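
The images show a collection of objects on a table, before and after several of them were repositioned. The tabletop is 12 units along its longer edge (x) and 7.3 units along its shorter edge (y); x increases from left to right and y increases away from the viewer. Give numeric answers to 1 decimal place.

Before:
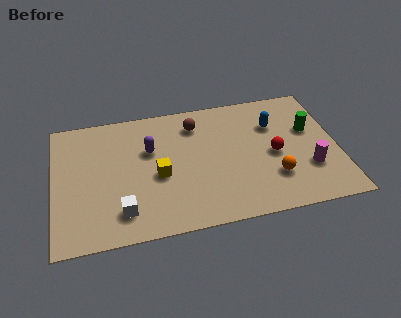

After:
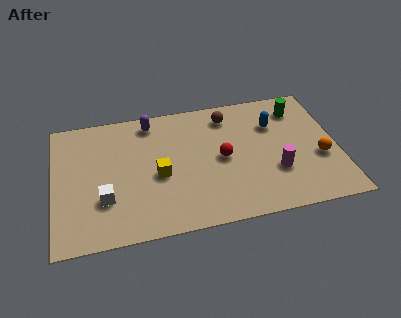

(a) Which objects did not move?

the blue capsule and the yellow cube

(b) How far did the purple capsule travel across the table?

1.6

The purple capsule moved from about (4.1, 4.7) to (4.2, 6.3), a distance of √(0.1² + 1.6²) ≈ 1.6.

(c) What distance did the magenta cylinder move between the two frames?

1.4

The magenta cylinder moved from about (10.7, 2.3) to (9.3, 2.4), a distance of √(1.4² + 0.1²) ≈ 1.4.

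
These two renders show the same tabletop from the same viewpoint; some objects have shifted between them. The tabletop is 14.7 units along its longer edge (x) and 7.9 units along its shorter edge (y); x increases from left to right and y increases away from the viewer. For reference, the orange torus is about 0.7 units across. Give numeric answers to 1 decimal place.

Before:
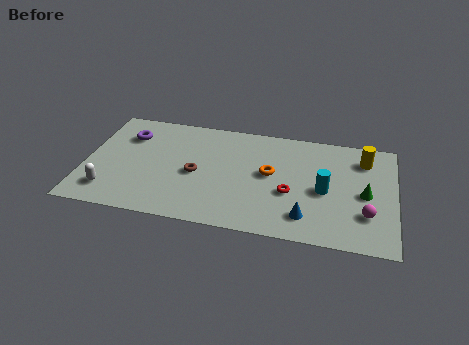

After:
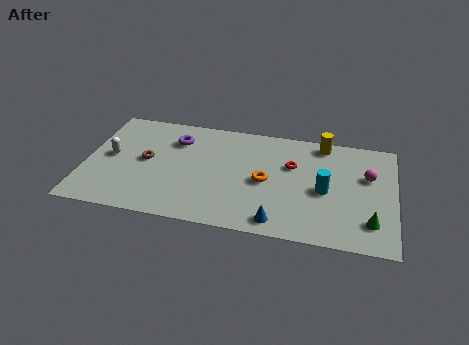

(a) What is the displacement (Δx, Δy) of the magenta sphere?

(0.0, 2.7)

From the two frames, the magenta sphere sits at roughly (13.4, 2.3) before and (13.4, 5.0) after.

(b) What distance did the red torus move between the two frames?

2.0

From (9.8, 3.1) to (9.8, 5.1), the red torus covered √(0.0² + 2.0²) ≈ 2.0 units.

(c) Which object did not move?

the cyan cylinder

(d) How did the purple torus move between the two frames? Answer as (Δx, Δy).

(2.3, 0.1)

The purple torus started near (1.9, 5.8) and ended near (4.2, 5.9).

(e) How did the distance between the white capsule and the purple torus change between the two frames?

-0.7

The distance was about 4.2 in the first image and 3.5 in the second, so they moved 0.7 units closer together.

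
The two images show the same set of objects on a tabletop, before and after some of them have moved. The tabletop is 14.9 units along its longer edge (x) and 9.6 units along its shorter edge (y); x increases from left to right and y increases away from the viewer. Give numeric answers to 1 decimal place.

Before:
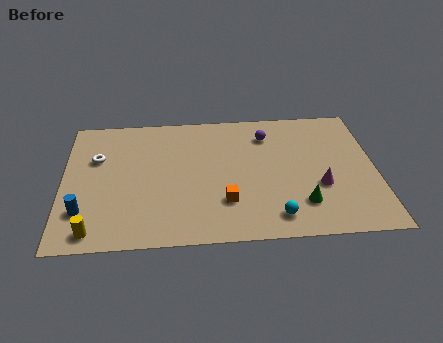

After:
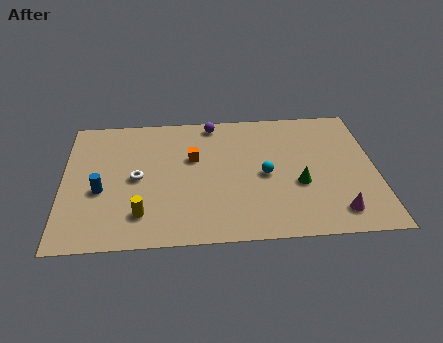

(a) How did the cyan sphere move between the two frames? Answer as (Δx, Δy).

(-0.4, 3.0)

The cyan sphere started near (10.0, 1.5) and ended near (9.6, 4.5).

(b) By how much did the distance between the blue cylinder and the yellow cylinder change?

+1.1

Before: roughly 1.5 units apart; after: 2.6. That's 1.1 units further apart.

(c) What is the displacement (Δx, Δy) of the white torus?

(1.9, -1.6)

From the two frames, the white torus sits at roughly (1.6, 6.3) before and (3.5, 4.7) after.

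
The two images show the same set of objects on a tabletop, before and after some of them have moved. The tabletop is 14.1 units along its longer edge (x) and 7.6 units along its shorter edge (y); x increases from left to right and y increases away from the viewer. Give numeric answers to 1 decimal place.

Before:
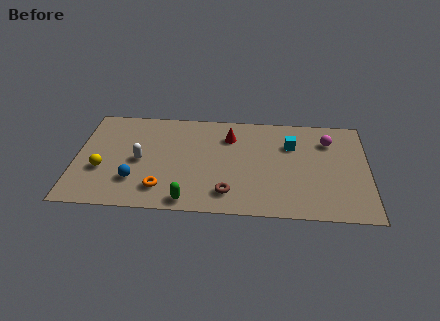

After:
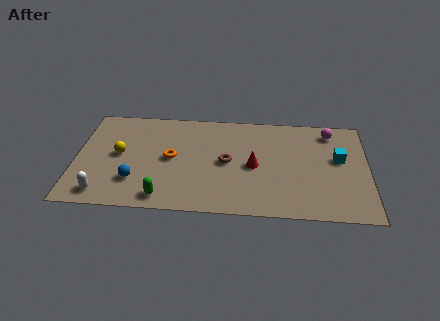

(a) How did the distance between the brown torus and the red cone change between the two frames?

-2.9

They were about 4.2 units apart before and 1.3 after — 2.9 units closer together.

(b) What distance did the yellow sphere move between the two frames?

1.4

The yellow sphere moved from about (1.3, 2.8) to (2.1, 4.0), a distance of √(0.8² + 1.2²) ≈ 1.4.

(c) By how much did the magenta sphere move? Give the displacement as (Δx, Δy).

(0.1, 0.7)

The magenta sphere was at about (12.2, 5.7) and moved to about (12.3, 6.4).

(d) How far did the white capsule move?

3.0

The white capsule moved from about (3.1, 3.6) to (1.4, 1.1), a distance of √(1.7² + 2.5²) ≈ 3.0.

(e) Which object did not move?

the blue sphere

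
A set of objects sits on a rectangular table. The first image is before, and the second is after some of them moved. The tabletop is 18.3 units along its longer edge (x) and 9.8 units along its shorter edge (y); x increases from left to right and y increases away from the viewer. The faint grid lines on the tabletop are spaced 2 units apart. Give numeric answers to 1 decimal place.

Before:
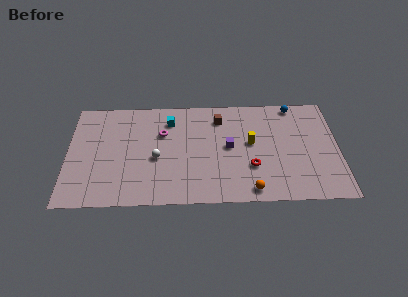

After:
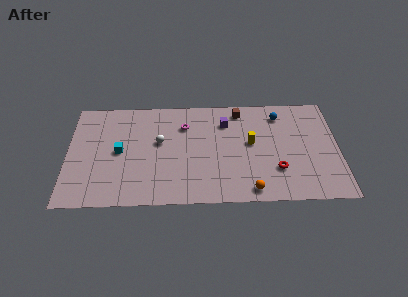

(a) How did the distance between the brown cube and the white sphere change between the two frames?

+0.6

Before: roughly 5.6 units apart; after: 6.2. That's 0.6 units further apart.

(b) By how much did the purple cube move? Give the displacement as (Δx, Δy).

(-0.2, 2.3)

The purple cube was at about (10.9, 5.1) and moved to about (10.7, 7.4).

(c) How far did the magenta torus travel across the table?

1.7

The magenta torus moved from about (6.4, 6.5) to (7.9, 7.2), a distance of √(1.5² + 0.7²) ≈ 1.7.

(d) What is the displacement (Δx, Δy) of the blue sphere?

(-1.0, -0.9)

The blue sphere started near (15.4, 8.9) and ended near (14.4, 8.0).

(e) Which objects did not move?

the orange sphere and the yellow cylinder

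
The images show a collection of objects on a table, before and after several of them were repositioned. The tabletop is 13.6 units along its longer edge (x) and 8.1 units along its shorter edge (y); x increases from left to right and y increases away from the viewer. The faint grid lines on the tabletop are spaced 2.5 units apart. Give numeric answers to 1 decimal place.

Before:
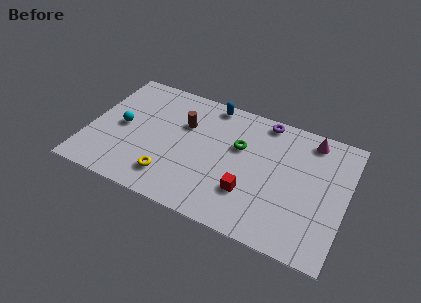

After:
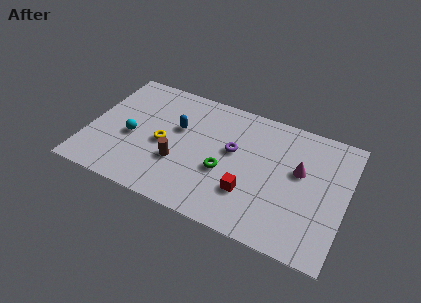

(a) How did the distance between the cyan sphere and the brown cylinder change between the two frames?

-0.8

Before: roughly 3.5 units apart; after: 2.7. That's 0.8 units closer together.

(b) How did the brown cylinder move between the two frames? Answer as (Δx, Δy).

(0.0, -2.6)

The brown cylinder started near (4.9, 5.4) and ended near (4.9, 2.8).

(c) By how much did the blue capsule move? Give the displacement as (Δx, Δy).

(-1.5, -2.3)

From the two frames, the blue capsule sits at roughly (6.1, 7.3) before and (4.6, 5.0) after.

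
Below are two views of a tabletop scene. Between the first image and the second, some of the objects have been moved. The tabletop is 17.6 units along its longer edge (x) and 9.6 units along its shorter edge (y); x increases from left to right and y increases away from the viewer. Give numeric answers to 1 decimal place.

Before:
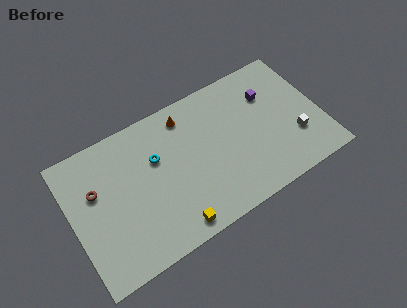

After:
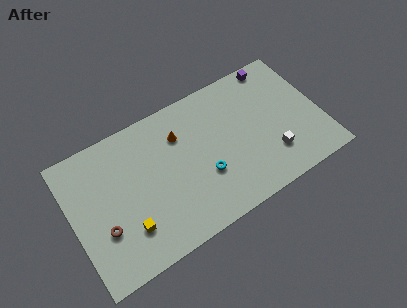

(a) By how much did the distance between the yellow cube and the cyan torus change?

+0.6

They were about 5.1 units apart before and 5.7 after — 0.6 units further apart.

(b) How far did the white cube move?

1.9

The white cube moved from about (15.6, 3.0) to (13.8, 2.5), a distance of √(1.8² + 0.5²) ≈ 1.9.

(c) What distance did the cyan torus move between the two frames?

4.1

From (6.1, 6.2) to (9.1, 3.4), the cyan torus covered √(3.0² + 2.8²) ≈ 4.1 units.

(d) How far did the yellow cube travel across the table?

3.3

The yellow cube moved from about (6.5, 1.1) to (3.5, 2.5), a distance of √(3.0² + 1.4²) ≈ 3.3.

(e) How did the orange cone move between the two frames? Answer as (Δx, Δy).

(-0.6, -1.1)

The orange cone started near (8.5, 8.1) and ended near (7.9, 7.0).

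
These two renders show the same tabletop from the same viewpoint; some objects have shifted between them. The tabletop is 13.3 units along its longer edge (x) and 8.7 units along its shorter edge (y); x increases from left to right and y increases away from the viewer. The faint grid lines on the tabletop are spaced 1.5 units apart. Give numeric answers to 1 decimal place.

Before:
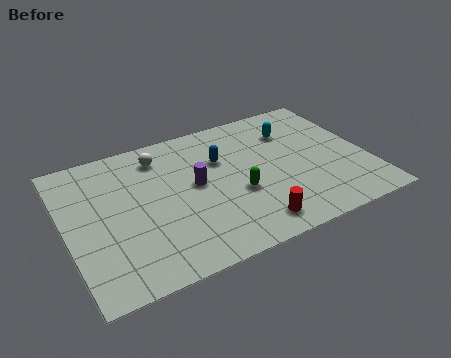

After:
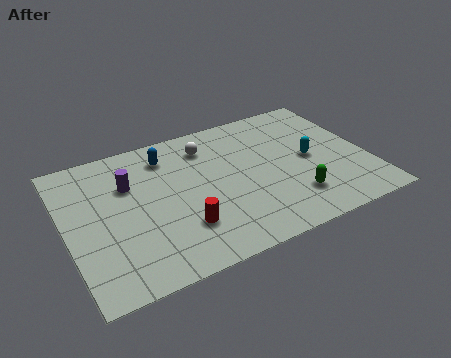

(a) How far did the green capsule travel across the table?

2.6

The green capsule was near (7.4, 3.4) before and (9.7, 2.1) after, so it travelled √(2.3² + 1.3²) ≈ 2.6 units.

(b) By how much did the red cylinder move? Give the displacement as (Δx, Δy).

(-2.9, 1.1)

From the two frames, the red cylinder sits at roughly (7.7, 1.3) before and (4.8, 2.4) after.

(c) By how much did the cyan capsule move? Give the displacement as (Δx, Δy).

(0.5, -2.1)

The cyan capsule started near (10.3, 6.4) and ended near (10.8, 4.3).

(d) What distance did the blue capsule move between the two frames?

2.6

The blue capsule moved from about (7.0, 5.8) to (4.7, 7.0), a distance of √(2.3² + 1.2²) ≈ 2.6.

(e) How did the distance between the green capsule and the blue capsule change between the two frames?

+4.6

Before: roughly 2.4 units apart; after: 7.0. That's 4.6 units further apart.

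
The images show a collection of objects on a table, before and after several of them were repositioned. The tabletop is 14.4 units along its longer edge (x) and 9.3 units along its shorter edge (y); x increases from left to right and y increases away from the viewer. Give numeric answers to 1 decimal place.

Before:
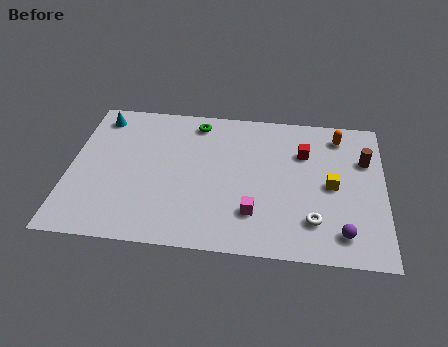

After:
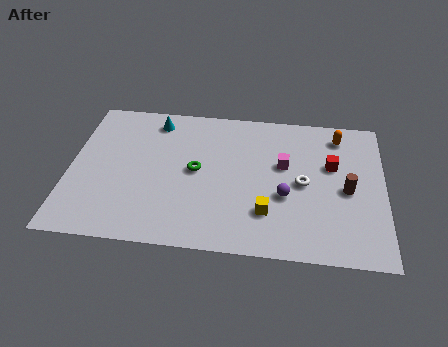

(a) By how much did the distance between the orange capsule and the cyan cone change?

-2.6

Before: roughly 11.1 units apart; after: 8.5. That's 2.6 units closer together.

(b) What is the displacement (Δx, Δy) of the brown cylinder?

(-0.8, -2.0)

The brown cylinder was at about (13.5, 6.3) and moved to about (12.7, 4.3).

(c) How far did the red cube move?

1.5

The red cube moved from about (10.7, 6.5) to (12.0, 5.8), a distance of √(1.3² + 0.7²) ≈ 1.5.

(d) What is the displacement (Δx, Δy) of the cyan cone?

(2.6, 0.0)

The cyan cone was at about (1.2, 7.9) and moved to about (3.8, 7.9).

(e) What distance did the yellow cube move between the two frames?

3.5

The yellow cube moved from about (12.0, 4.5) to (9.1, 2.5), a distance of √(2.9² + 2.0²) ≈ 3.5.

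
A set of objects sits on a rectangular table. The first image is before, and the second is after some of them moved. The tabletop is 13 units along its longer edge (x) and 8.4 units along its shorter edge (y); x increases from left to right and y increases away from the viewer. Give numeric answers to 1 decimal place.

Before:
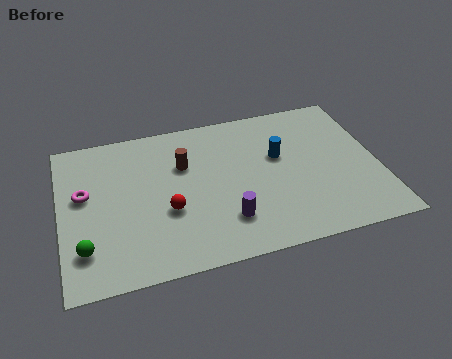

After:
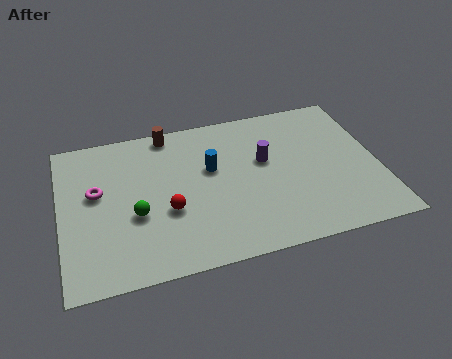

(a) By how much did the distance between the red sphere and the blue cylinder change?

-2.4

Before: roughly 5.1 units apart; after: 2.7. That's 2.4 units closer together.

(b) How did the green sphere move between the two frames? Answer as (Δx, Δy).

(2.1, 1.3)

The green sphere was at about (0.9, 2.0) and moved to about (3.0, 3.3).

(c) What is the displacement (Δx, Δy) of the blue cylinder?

(-2.8, 0.0)

From the two frames, the blue cylinder sits at roughly (9.0, 5.1) before and (6.2, 5.1) after.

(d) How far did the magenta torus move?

0.5

The magenta torus moved from about (1.0, 4.9) to (1.5, 4.9), a distance of √(0.5² + 0.0²) ≈ 0.5.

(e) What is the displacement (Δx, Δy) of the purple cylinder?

(1.8, 2.9)

The purple cylinder started near (6.6, 2.1) and ended near (8.4, 5.0).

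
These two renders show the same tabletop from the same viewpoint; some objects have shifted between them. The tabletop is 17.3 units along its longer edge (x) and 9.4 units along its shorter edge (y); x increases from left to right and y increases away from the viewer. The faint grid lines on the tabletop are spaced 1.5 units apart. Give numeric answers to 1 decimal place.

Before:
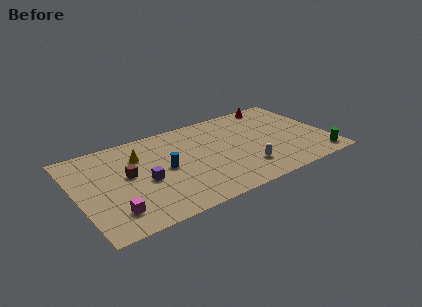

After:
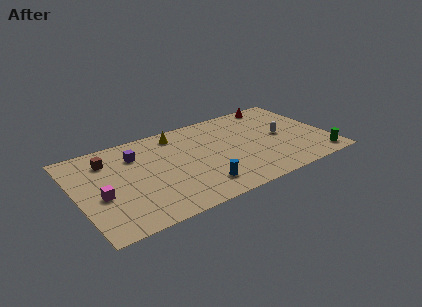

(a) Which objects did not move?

the green cylinder and the red cone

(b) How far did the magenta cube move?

2.0

The magenta cube was near (2.1, 2.0) before and (1.5, 3.9) after, so it travelled √(0.6² + 1.9²) ≈ 2.0 units.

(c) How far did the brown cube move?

2.4

The brown cube moved from about (3.5, 5.2) to (2.4, 7.3), a distance of √(1.1² + 2.1²) ≈ 2.4.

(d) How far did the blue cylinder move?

3.4

The blue cylinder was near (6.0, 4.7) before and (8.0, 1.9) after, so it travelled √(2.0² + 2.8²) ≈ 3.4 units.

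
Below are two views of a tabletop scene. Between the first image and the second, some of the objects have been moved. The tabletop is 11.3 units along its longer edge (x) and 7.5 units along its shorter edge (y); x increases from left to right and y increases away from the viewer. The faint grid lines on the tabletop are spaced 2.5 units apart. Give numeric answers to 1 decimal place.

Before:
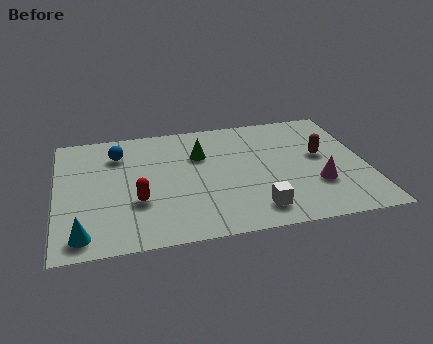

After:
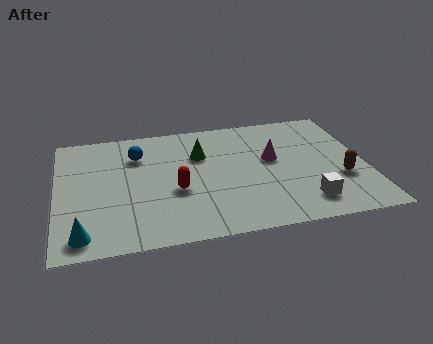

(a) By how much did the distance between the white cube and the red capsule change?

+0.5

The distance was about 4.4 in the first image and 4.9 in the second, so they moved 0.5 units further apart.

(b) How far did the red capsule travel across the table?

1.5

From (2.9, 2.6) to (4.3, 3.0), the red capsule covered √(1.4² + 0.4²) ≈ 1.5 units.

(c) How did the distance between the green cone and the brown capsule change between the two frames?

+1.1

They were about 4.5 units apart before and 5.6 after — 1.1 units further apart.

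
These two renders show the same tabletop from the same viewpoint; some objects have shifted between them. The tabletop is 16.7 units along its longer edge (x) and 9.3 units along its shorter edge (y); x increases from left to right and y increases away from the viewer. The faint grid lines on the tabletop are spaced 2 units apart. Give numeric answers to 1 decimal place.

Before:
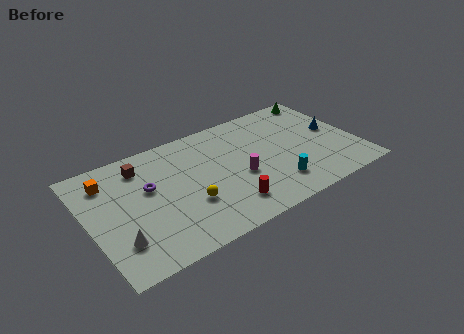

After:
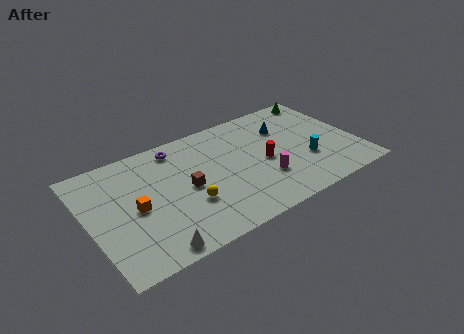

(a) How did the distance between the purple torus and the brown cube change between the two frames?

+1.6

They were about 1.9 units apart before and 3.5 after — 1.6 units further apart.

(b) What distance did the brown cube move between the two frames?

3.8

The brown cube moved from about (3.6, 7.5) to (6.0, 4.5), a distance of √(2.4² + 3.0²) ≈ 3.8.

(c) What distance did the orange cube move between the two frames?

3.2

From (1.5, 7.3) to (2.8, 4.4), the orange cube covered √(1.3² + 2.9²) ≈ 3.2 units.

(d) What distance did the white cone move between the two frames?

2.3

The white cone moved from about (1.5, 2.4) to (3.3, 0.9), a distance of √(1.8² + 1.5²) ≈ 2.3.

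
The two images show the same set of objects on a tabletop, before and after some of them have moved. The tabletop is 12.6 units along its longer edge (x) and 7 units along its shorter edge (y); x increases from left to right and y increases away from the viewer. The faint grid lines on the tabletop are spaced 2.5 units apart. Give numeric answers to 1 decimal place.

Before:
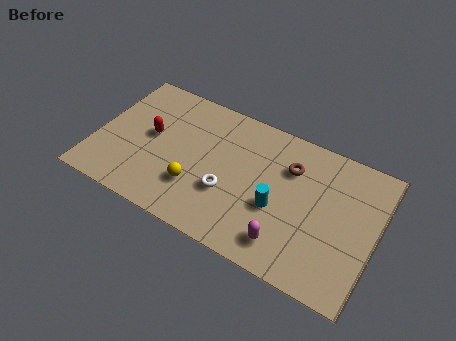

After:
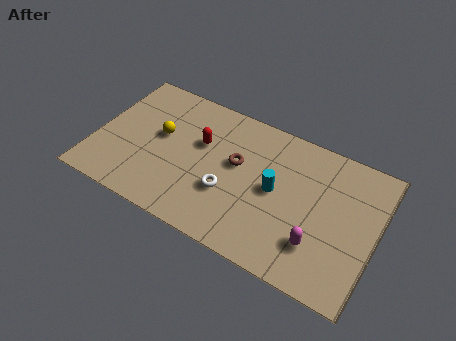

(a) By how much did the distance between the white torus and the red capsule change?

-1.5

Before: roughly 3.9 units apart; after: 2.4. That's 1.5 units closer together.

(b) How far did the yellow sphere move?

2.7

From (4.7, 2.1) to (2.8, 4.0), the yellow sphere covered √(1.9² + 1.9²) ≈ 2.7 units.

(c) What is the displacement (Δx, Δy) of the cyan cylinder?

(-0.2, 0.8)

The cyan cylinder was at about (8.3, 2.8) and moved to about (8.1, 3.6).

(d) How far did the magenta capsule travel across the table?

1.4

The magenta capsule moved from about (8.9, 1.3) to (10.2, 1.9), a distance of √(1.3² + 0.6²) ≈ 1.4.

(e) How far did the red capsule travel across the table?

2.3

The red capsule moved from about (2.4, 3.8) to (4.6, 4.4), a distance of √(2.2² + 0.6²) ≈ 2.3.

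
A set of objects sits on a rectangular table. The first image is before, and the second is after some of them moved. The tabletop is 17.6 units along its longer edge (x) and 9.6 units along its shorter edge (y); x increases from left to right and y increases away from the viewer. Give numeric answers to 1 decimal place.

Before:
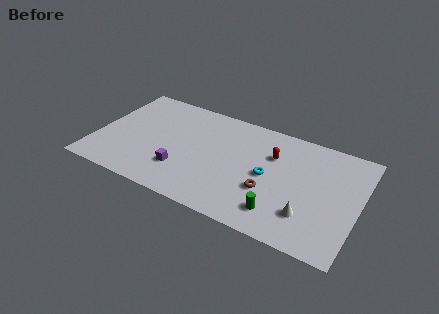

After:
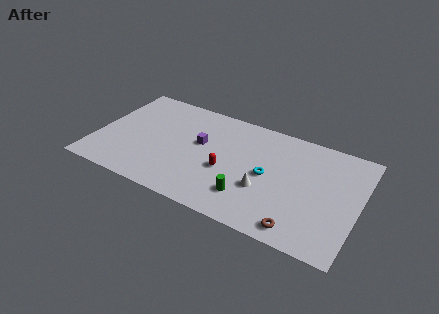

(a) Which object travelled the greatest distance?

the red capsule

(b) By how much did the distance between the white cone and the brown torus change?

+0.6

The distance was about 2.8 in the first image and 3.4 in the second, so they moved 0.6 units further apart.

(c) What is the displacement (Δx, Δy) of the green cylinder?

(-2.1, 0.4)

The green cylinder was at about (12.7, 1.9) and moved to about (10.6, 2.3).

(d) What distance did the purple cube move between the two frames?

3.0

The purple cube was near (6.0, 2.7) before and (6.9, 5.6) after, so it travelled √(0.9² + 2.9²) ≈ 3.0 units.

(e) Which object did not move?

the cyan torus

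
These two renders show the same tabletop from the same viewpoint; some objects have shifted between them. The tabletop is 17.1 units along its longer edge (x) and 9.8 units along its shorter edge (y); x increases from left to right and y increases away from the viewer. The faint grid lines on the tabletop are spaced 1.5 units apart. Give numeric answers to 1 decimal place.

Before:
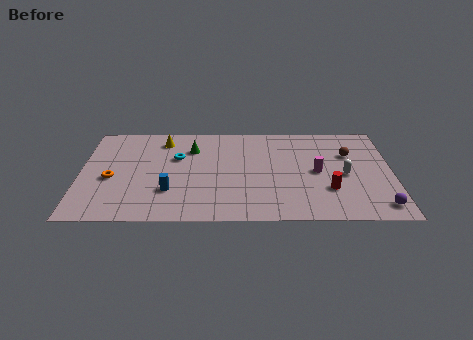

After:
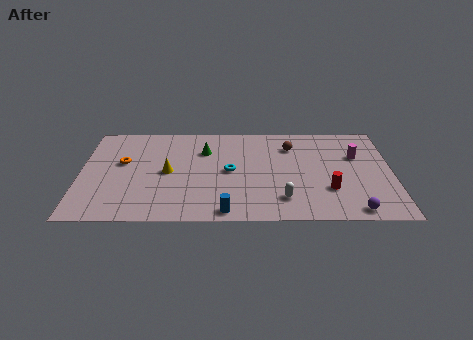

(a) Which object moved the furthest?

the white capsule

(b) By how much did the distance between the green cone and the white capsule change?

-2.3

Before: roughly 8.8 units apart; after: 6.5. That's 2.3 units closer together.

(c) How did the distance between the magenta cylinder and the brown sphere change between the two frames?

+1.2

The distance was about 2.5 in the first image and 3.7 in the second, so they moved 1.2 units further apart.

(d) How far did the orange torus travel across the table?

1.7

The orange torus moved from about (1.7, 4.2) to (2.3, 5.8), a distance of √(0.6² + 1.6²) ≈ 1.7.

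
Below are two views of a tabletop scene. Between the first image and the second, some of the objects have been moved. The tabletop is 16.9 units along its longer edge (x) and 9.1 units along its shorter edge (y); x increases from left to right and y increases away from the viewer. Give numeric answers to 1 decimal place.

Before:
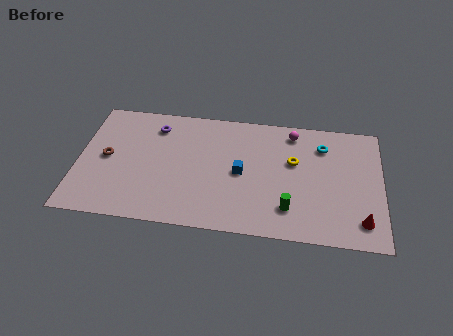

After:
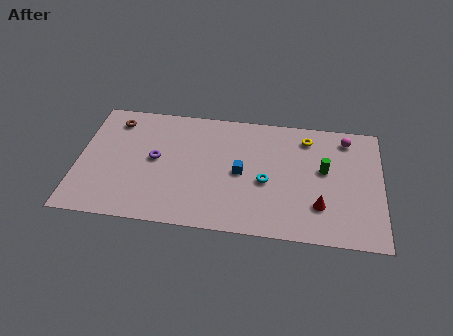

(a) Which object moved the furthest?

the cyan torus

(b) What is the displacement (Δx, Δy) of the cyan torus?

(-3.1, -3.1)

The cyan torus started near (13.6, 7.0) and ended near (10.5, 3.9).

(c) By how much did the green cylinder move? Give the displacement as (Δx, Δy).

(1.9, 3.1)

The green cylinder started near (11.8, 2.1) and ended near (13.7, 5.2).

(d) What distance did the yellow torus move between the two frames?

2.0

From (12.0, 5.6) to (12.7, 7.5), the yellow torus covered √(0.7² + 1.9²) ≈ 2.0 units.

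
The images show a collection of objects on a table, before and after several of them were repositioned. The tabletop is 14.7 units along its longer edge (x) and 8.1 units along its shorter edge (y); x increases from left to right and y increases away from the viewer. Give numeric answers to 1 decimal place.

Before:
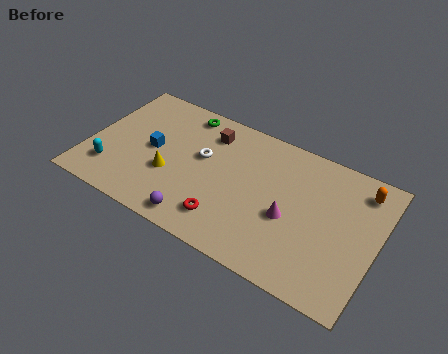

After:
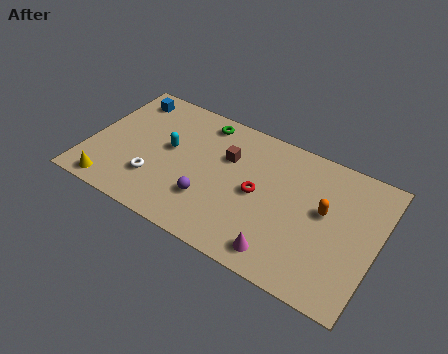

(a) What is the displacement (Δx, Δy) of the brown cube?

(1.1, -1.0)

The brown cube was at about (5.8, 6.4) and moved to about (6.9, 5.4).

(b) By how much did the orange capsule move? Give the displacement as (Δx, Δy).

(-1.6, -2.1)

From the two frames, the orange capsule sits at roughly (13.6, 6.7) before and (12.0, 4.6) after.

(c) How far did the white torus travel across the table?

3.3

The white torus moved from about (5.7, 4.8) to (3.6, 2.3), a distance of √(2.1² + 2.5²) ≈ 3.3.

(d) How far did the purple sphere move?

1.4

From (6.1, 1.0) to (6.4, 2.4), the purple sphere covered √(0.3² + 1.4²) ≈ 1.4 units.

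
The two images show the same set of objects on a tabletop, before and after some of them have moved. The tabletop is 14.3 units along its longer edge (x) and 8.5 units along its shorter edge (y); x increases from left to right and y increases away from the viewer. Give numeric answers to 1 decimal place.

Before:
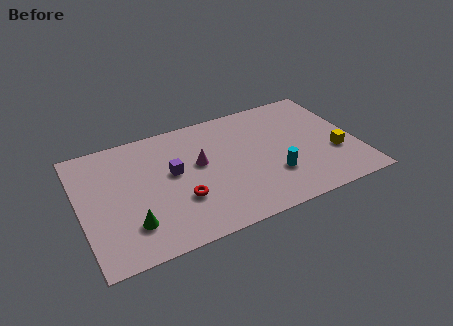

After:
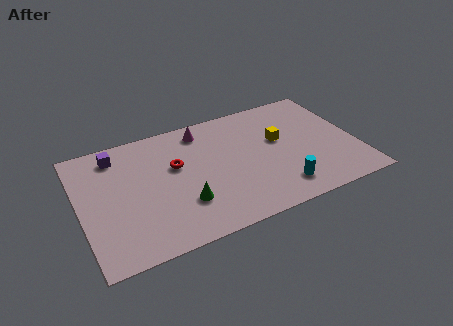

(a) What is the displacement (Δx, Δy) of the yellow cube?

(-2.7, 2.0)

The yellow cube started near (13.1, 3.0) and ended near (10.4, 5.0).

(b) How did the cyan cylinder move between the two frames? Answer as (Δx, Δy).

(0.2, -1.0)

From the two frames, the cyan cylinder sits at roughly (9.8, 2.6) before and (10.0, 1.6) after.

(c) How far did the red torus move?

2.4

The red torus was near (5.0, 2.8) before and (5.0, 5.2) after, so it travelled √(0.0² + 2.4²) ≈ 2.4 units.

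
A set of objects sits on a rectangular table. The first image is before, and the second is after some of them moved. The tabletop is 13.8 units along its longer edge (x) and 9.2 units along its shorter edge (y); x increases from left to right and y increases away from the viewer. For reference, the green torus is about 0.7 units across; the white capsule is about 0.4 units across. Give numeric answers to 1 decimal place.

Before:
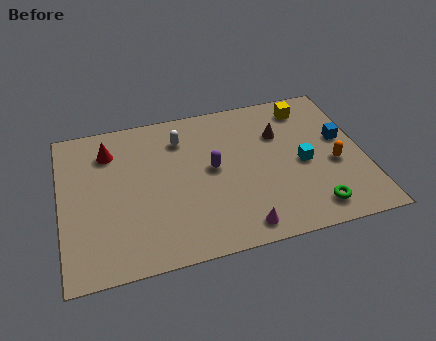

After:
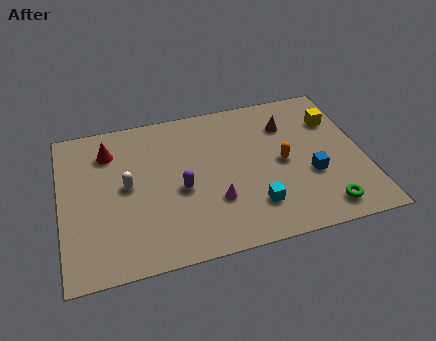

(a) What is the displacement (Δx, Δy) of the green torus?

(0.5, -0.1)

The green torus was at about (11.2, 1.4) and moved to about (11.7, 1.3).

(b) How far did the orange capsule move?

2.4

The orange capsule was near (12.4, 3.8) before and (10.1, 4.5) after, so it travelled √(2.3² + 0.7²) ≈ 2.4 units.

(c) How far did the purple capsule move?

1.7

The purple capsule moved from about (6.9, 4.9) to (5.4, 4.0), a distance of √(1.5² + 0.9²) ≈ 1.7.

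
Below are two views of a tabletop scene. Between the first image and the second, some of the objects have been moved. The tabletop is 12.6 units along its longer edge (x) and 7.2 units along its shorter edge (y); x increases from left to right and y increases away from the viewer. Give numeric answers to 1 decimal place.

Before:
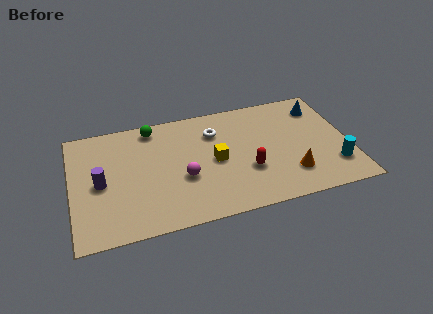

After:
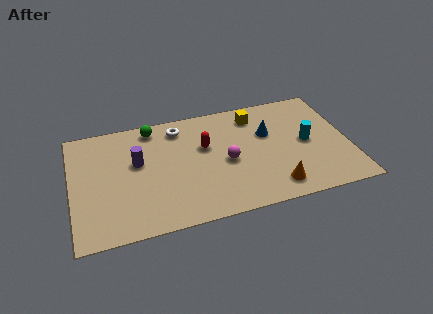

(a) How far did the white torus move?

1.7

The white torus moved from about (6.6, 5.3) to (5.0, 6.0), a distance of √(1.6² + 0.7²) ≈ 1.7.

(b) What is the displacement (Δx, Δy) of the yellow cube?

(2.0, 2.4)

The yellow cube started near (6.5, 3.5) and ended near (8.5, 5.9).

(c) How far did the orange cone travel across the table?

1.0

From (9.8, 1.8) to (9.0, 1.2), the orange cone covered √(0.8² + 0.6²) ≈ 1.0 units.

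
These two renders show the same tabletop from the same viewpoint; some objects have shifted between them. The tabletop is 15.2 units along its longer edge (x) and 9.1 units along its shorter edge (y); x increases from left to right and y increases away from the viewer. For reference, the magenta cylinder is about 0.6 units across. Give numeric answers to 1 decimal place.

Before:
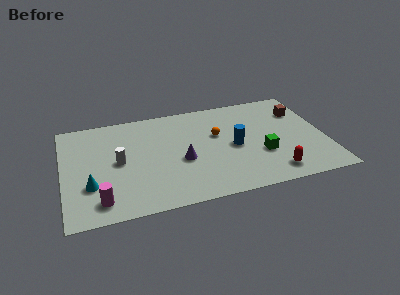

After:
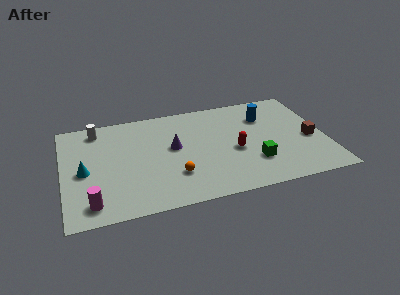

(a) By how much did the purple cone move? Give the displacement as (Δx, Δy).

(-0.4, 1.3)

The purple cone started near (6.8, 3.8) and ended near (6.4, 5.1).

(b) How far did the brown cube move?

2.7

The brown cube moved from about (14.0, 6.6) to (14.3, 3.9), a distance of √(0.3² + 2.7²) ≈ 2.7.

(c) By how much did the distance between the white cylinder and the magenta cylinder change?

+3.1

Before: roughly 3.3 units apart; after: 6.4. That's 3.1 units further apart.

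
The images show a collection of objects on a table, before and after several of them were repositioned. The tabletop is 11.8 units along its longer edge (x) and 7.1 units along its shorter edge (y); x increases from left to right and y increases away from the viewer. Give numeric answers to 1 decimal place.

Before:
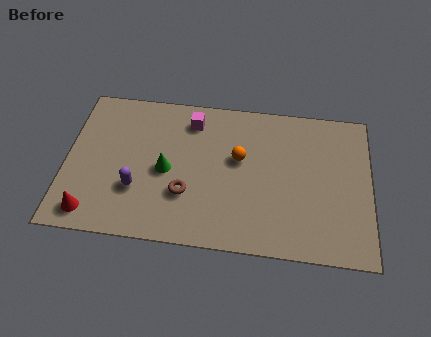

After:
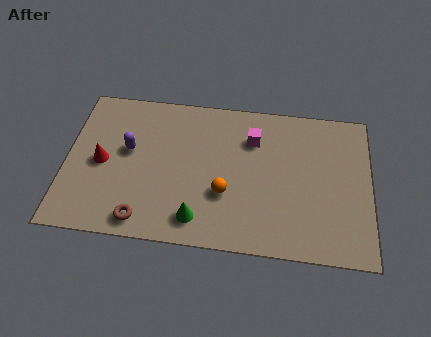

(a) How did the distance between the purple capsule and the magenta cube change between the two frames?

+0.9

The distance was about 4.0 in the first image and 4.9 in the second, so they moved 0.9 units further apart.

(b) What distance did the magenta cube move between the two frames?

2.5

The magenta cube moved from about (4.8, 5.8) to (7.2, 5.2), a distance of √(2.4² + 0.6²) ≈ 2.5.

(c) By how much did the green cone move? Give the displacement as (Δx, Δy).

(1.3, -2.1)

The green cone started near (3.9, 3.3) and ended near (5.2, 1.2).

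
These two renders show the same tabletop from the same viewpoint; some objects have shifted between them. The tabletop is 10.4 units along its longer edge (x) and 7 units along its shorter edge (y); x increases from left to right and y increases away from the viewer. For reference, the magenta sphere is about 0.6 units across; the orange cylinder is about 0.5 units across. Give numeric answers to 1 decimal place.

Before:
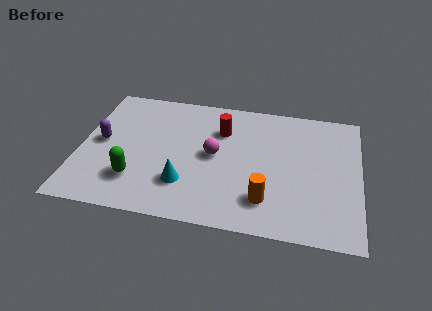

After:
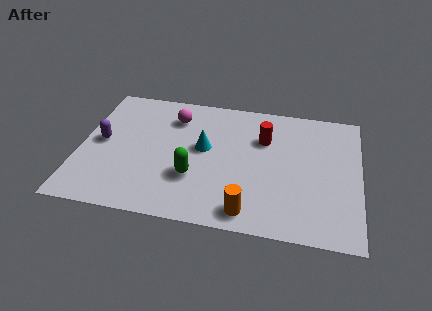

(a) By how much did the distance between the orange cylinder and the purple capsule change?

-0.3

The distance was about 6.5 in the first image and 6.2 in the second, so they moved 0.3 units closer together.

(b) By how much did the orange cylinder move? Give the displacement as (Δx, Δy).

(-0.6, -0.7)

From the two frames, the orange cylinder sits at roughly (7.0, 1.6) before and (6.4, 0.9) after.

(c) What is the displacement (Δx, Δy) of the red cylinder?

(1.6, -0.2)

From the two frames, the red cylinder sits at roughly (5.2, 5.0) before and (6.8, 4.8) after.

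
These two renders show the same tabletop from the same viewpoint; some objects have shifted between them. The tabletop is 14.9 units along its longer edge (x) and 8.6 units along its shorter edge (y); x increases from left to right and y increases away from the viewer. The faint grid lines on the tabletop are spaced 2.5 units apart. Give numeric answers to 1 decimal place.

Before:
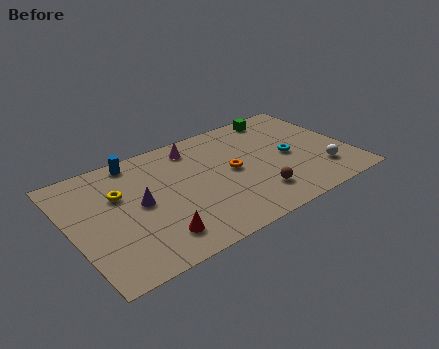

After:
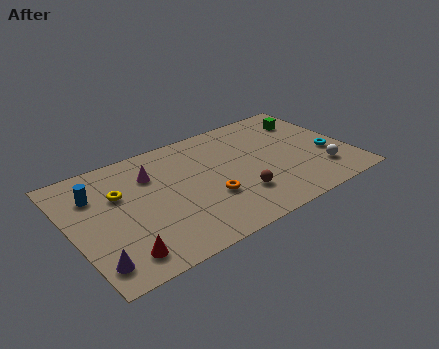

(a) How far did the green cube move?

1.7

From (11.9, 7.6) to (13.3, 6.6), the green cube covered √(1.4² + 1.0²) ≈ 1.7 units.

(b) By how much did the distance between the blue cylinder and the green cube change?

+3.8

Before: roughly 8.0 units apart; after: 11.8. That's 3.8 units further apart.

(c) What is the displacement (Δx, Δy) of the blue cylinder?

(-2.4, -1.5)

From the two frames, the blue cylinder sits at roughly (3.9, 7.7) before and (1.5, 6.2) after.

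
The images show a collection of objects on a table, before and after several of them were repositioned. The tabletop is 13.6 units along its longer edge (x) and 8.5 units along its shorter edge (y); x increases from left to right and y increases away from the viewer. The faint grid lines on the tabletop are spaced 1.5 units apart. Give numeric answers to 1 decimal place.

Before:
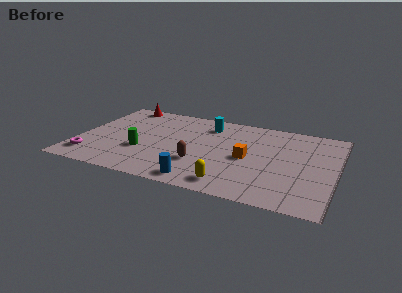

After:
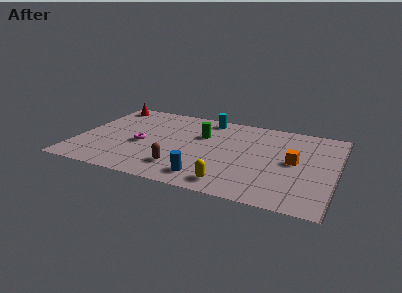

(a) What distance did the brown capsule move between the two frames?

1.2

From (6.6, 2.7) to (5.7, 1.9), the brown capsule covered √(0.9² + 0.8²) ≈ 1.2 units.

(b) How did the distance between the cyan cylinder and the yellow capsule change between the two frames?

+0.7

Before: roughly 5.9 units apart; after: 6.6. That's 0.7 units further apart.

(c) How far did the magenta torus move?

3.3

The magenta torus was near (0.9, 1.6) before and (3.4, 3.7) after, so it travelled √(2.5² + 2.1²) ≈ 3.3 units.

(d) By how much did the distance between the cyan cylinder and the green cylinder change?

-3.0

The distance was about 4.9 in the first image and 1.9 in the second, so they moved 3.0 units closer together.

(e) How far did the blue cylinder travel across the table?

0.5

From (6.8, 1.0) to (7.1, 1.4), the blue cylinder covered √(0.3² + 0.4²) ≈ 0.5 units.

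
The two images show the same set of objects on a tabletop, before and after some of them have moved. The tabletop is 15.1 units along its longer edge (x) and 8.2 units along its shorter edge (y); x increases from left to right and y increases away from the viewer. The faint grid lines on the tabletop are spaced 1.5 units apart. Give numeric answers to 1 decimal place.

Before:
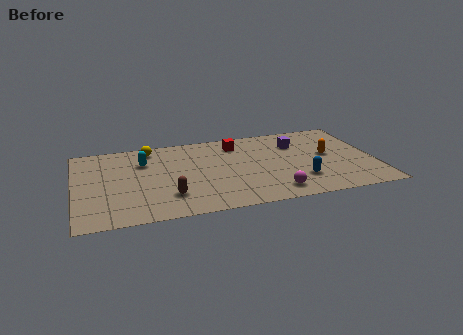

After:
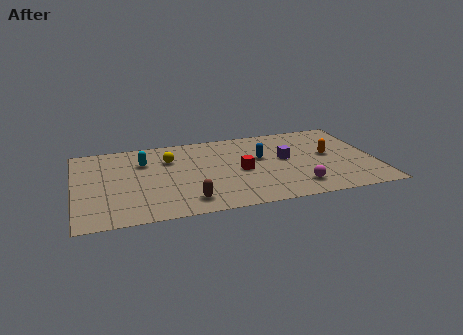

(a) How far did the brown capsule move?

1.1

From (4.6, 2.1) to (5.5, 1.4), the brown capsule covered √(0.9² + 0.7²) ≈ 1.1 units.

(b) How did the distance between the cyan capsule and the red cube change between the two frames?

+0.3

The distance was about 4.9 in the first image and 5.2 in the second, so they moved 0.3 units further apart.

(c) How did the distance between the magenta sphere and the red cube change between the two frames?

-2.0

They were about 5.5 units apart before and 3.5 after — 2.0 units closer together.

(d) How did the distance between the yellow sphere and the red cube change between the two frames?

-0.4

The distance was about 4.4 in the first image and 4.0 in the second, so they moved 0.4 units closer together.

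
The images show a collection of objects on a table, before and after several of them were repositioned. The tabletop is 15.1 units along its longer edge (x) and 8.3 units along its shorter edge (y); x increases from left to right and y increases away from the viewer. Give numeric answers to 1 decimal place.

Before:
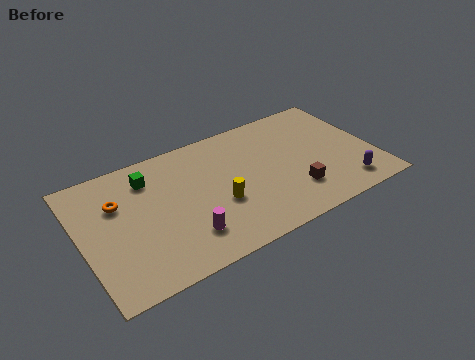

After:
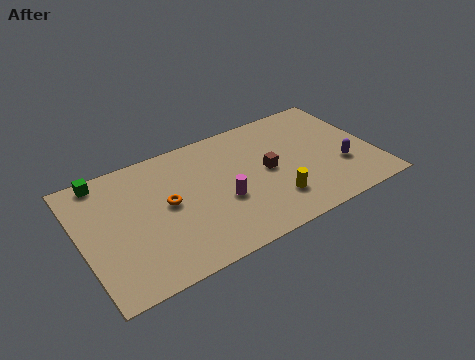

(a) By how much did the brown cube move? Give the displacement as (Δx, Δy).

(-1.1, 2.0)

The brown cube started near (10.7, 2.2) and ended near (9.6, 4.2).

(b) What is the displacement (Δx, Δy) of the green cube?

(-2.2, 1.0)

The green cube was at about (3.7, 6.5) and moved to about (1.5, 7.5).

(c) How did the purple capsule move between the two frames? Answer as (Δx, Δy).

(0.0, 1.4)

From the two frames, the purple capsule sits at roughly (13.3, 1.4) before and (13.3, 2.8) after.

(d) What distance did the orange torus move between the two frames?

2.7

The orange torus was near (2.0, 5.6) before and (4.4, 4.4) after, so it travelled √(2.4² + 1.2²) ≈ 2.7 units.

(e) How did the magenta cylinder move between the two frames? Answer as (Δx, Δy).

(2.1, 1.3)

The magenta cylinder started near (5.0, 2.0) and ended near (7.1, 3.3).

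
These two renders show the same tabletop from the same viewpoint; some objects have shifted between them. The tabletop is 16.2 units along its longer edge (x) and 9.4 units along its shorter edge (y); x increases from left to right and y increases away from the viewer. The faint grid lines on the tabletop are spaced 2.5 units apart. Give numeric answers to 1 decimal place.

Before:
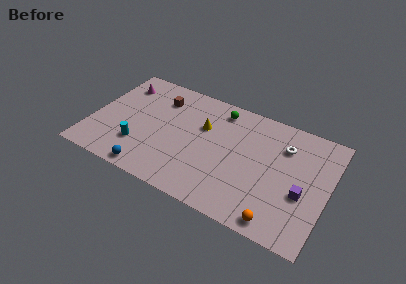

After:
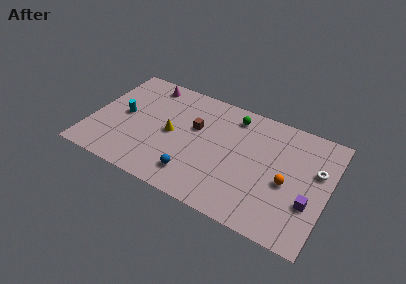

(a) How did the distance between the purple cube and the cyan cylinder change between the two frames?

+1.9

The distance was about 11.2 in the first image and 13.1 in the second, so they moved 1.9 units further apart.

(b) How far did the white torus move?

2.5

From (13.0, 6.9) to (15.3, 5.9), the white torus covered √(2.3² + 1.0²) ≈ 2.5 units.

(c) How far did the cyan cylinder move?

2.6

The cyan cylinder moved from about (3.5, 2.6) to (2.1, 4.8), a distance of √(1.4² + 2.2²) ≈ 2.6.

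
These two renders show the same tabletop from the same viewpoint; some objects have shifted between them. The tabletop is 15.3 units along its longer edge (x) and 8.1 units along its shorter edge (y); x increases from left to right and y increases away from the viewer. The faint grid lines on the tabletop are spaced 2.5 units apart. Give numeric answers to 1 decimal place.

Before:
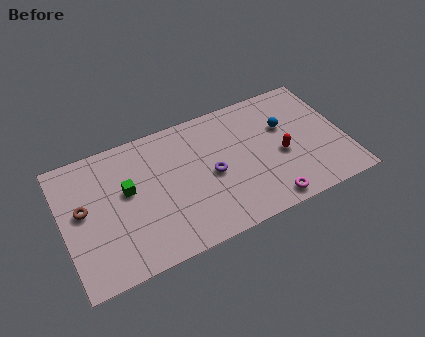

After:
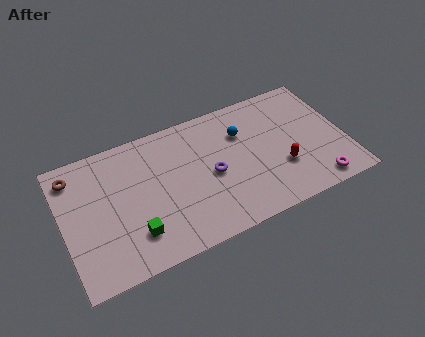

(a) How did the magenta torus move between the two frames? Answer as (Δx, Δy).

(2.7, 0.1)

The magenta torus started near (10.7, 0.9) and ended near (13.4, 1.0).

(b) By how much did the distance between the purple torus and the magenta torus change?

+2.1

Before: roughly 4.0 units apart; after: 6.1. That's 2.1 units further apart.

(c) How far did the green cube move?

2.7

The green cube moved from about (3.5, 4.7) to (3.6, 2.0), a distance of √(0.1² + 2.7²) ≈ 2.7.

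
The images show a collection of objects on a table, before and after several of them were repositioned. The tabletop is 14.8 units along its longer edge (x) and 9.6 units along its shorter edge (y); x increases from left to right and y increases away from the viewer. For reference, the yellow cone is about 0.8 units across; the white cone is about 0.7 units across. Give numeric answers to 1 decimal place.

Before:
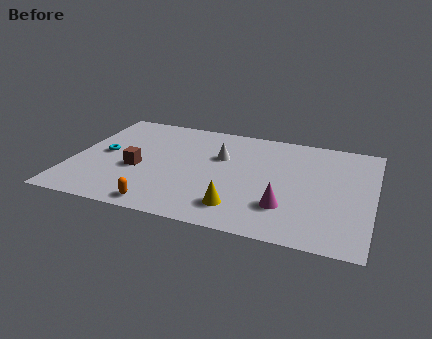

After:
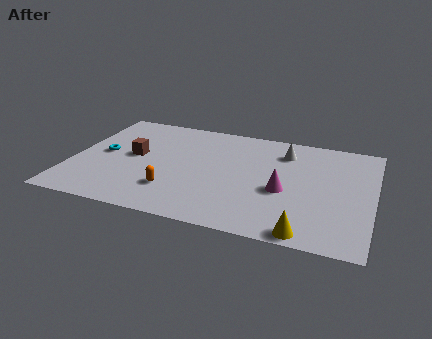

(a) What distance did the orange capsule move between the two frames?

1.6

From (4.8, 1.0) to (5.2, 2.5), the orange capsule covered √(0.4² + 1.5²) ≈ 1.6 units.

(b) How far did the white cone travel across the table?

3.4

From (7.2, 6.2) to (10.3, 7.5), the white cone covered √(3.1² + 1.3²) ≈ 3.4 units.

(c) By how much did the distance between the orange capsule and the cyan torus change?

-0.7

The distance was about 5.1 in the first image and 4.4 in the second, so they moved 0.7 units closer together.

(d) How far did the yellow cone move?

3.5

From (8.5, 1.9) to (11.8, 0.8), the yellow cone covered √(3.3² + 1.1²) ≈ 3.5 units.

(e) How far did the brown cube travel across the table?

1.2

The brown cube moved from about (3.3, 3.9) to (3.0, 5.1), a distance of √(0.3² + 1.2²) ≈ 1.2.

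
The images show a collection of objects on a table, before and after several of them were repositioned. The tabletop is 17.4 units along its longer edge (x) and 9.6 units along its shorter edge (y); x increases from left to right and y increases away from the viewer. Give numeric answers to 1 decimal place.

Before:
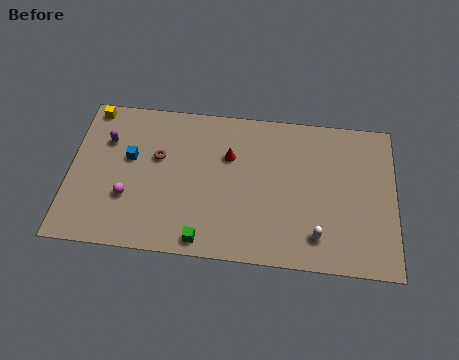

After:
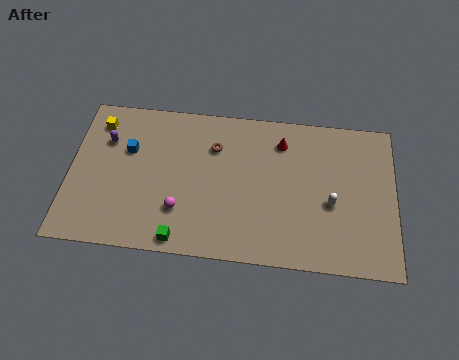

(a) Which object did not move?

the purple capsule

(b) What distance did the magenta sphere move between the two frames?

2.8

The magenta sphere was near (3.2, 3.2) before and (6.0, 2.7) after, so it travelled √(2.8² + 0.5²) ≈ 2.8 units.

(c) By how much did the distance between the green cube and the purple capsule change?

-0.7

Before: roughly 7.9 units apart; after: 7.2. That's 0.7 units closer together.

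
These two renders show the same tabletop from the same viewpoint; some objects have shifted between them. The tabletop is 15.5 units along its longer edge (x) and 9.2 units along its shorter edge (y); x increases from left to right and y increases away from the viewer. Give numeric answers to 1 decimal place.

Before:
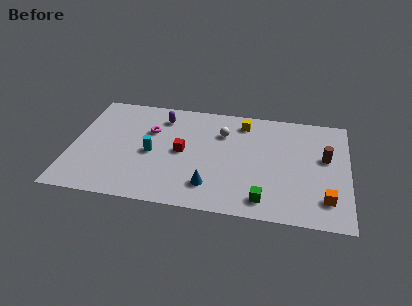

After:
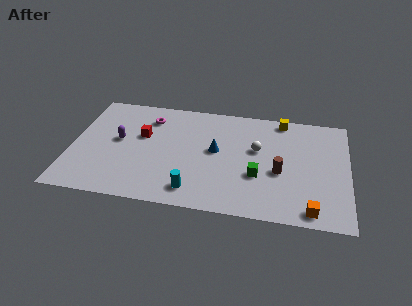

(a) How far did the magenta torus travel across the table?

1.1

The magenta torus was near (4.3, 6.1) before and (4.2, 7.2) after, so it travelled √(0.1² + 1.1²) ≈ 1.1 units.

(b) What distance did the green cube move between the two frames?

1.9

From (10.9, 1.4) to (10.5, 3.3), the green cube covered √(0.4² + 1.9²) ≈ 1.9 units.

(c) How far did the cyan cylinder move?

3.7

The cyan cylinder moved from about (4.5, 4.2) to (7.0, 1.5), a distance of √(2.5² + 2.7²) ≈ 3.7.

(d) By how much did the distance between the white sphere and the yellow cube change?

+1.5

The distance was about 1.6 in the first image and 3.1 in the second, so they moved 1.5 units further apart.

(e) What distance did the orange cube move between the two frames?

1.3

The orange cube moved from about (14.3, 2.0) to (13.5, 1.0), a distance of √(0.8² + 1.0²) ≈ 1.3.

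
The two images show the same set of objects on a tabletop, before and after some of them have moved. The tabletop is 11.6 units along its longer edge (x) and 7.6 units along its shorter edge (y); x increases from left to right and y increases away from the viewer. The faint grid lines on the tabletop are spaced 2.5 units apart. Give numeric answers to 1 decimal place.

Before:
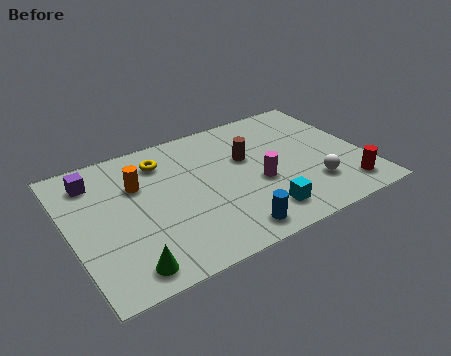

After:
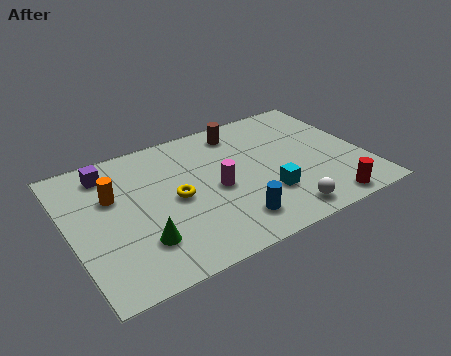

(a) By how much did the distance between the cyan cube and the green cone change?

-0.3

Before: roughly 5.3 units apart; after: 5.0. That's 0.3 units closer together.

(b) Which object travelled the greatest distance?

the yellow torus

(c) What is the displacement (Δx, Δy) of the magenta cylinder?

(-1.6, 0.4)

The magenta cylinder started near (7.3, 3.1) and ended near (5.7, 3.5).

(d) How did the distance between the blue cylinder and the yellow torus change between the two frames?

-2.4

Before: roughly 5.3 units apart; after: 2.9. That's 2.4 units closer together.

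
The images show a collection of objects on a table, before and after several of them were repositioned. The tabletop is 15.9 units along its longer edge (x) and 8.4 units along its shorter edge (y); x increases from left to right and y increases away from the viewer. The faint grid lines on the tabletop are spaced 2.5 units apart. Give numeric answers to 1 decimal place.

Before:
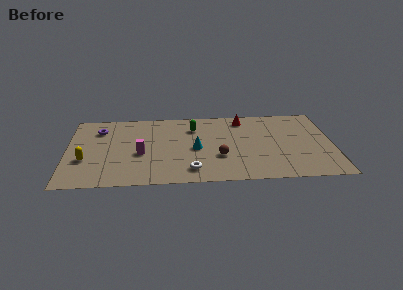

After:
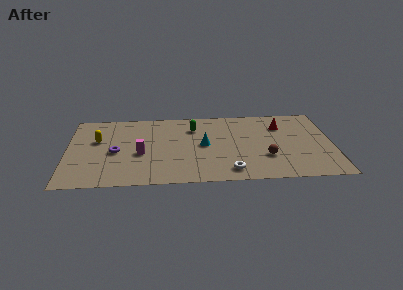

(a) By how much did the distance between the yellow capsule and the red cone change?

+0.8

The distance was about 10.3 in the first image and 11.1 in the second, so they moved 0.8 units further apart.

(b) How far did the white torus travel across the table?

2.3

The white torus was near (7.4, 1.5) before and (9.7, 1.3) after, so it travelled √(2.3² + 0.2²) ≈ 2.3 units.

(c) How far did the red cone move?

2.5

From (10.6, 7.1) to (12.9, 6.2), the red cone covered √(2.3² + 0.9²) ≈ 2.5 units.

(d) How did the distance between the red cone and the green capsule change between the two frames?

+2.2

The distance was about 3.1 in the first image and 5.3 in the second, so they moved 2.2 units further apart.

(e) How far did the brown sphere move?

2.8

From (9.1, 2.9) to (11.9, 2.7), the brown sphere covered √(2.8² + 0.2²) ≈ 2.8 units.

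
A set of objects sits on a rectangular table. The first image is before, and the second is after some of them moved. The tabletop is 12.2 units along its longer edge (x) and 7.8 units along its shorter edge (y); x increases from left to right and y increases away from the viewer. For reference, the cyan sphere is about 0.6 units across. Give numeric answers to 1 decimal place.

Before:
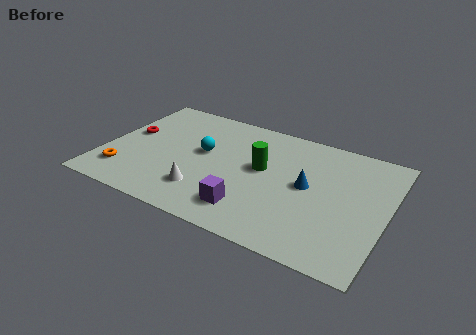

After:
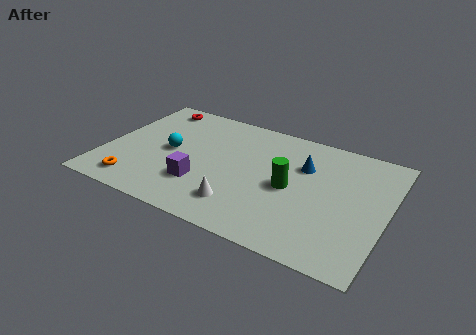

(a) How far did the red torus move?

2.5

The red torus was near (0.9, 4.4) before and (1.6, 6.8) after, so it travelled √(0.7² + 2.4²) ≈ 2.5 units.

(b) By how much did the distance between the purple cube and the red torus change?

-1.1

The distance was about 6.4 in the first image and 5.3 in the second, so they moved 1.1 units closer together.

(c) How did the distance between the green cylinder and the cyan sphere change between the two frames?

+2.7

The distance was about 2.6 in the first image and 5.3 in the second, so they moved 2.7 units further apart.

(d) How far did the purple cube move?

2.3

The purple cube was near (6.6, 1.6) before and (4.4, 2.3) after, so it travelled √(2.2² + 0.7²) ≈ 2.3 units.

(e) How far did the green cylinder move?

1.5

The green cylinder moved from about (6.8, 4.4) to (8.1, 3.7), a distance of √(1.3² + 0.7²) ≈ 1.5.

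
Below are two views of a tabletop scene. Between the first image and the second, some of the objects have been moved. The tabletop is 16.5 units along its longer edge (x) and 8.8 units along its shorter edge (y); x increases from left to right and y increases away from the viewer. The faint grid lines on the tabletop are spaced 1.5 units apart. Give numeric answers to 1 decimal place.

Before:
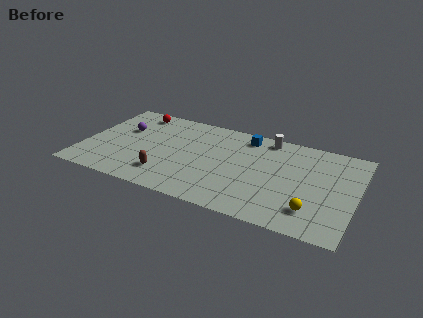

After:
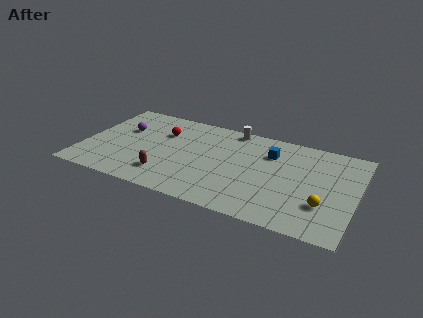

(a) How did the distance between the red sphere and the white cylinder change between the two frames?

-3.7

Before: roughly 8.2 units apart; after: 4.5. That's 3.7 units closer together.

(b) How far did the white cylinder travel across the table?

2.2

From (10.9, 7.8) to (8.7, 8.0), the white cylinder covered √(2.2² + 0.2²) ≈ 2.2 units.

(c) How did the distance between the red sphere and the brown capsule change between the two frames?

-2.0

They were about 6.2 units apart before and 4.2 after — 2.0 units closer together.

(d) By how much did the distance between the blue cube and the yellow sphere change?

-2.0

They were about 7.1 units apart before and 5.1 after — 2.0 units closer together.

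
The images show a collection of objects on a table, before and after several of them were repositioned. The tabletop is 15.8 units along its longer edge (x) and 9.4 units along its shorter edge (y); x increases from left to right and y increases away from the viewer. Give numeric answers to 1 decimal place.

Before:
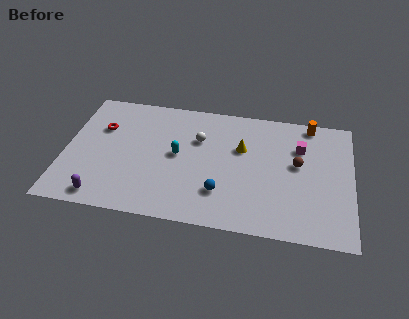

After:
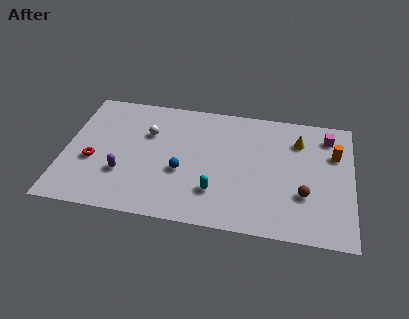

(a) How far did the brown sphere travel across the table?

2.2

The brown sphere moved from about (12.8, 5.3) to (13.2, 3.1), a distance of √(0.4² + 2.2²) ≈ 2.2.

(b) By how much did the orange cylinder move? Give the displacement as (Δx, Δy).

(1.4, -2.1)

The orange cylinder was at about (13.4, 8.5) and moved to about (14.8, 6.4).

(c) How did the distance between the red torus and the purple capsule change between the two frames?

-3.4

The distance was about 5.2 in the first image and 1.8 in the second, so they moved 3.4 units closer together.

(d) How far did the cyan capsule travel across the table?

3.3

From (6.2, 4.9) to (8.4, 2.5), the cyan capsule covered √(2.2² + 2.4²) ≈ 3.3 units.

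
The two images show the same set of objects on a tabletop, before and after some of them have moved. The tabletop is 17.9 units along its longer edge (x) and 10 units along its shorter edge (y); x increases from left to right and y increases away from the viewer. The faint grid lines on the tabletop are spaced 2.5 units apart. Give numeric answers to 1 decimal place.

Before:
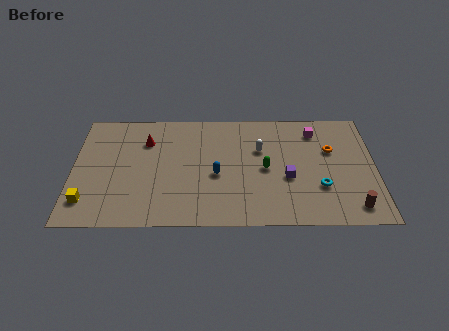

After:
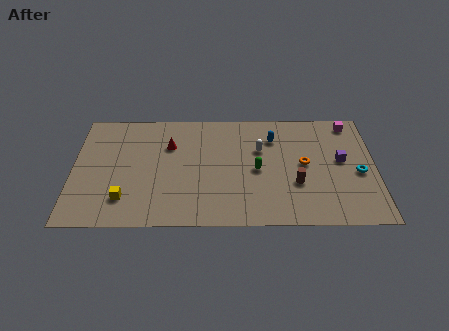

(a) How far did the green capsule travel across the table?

0.5

The green capsule was near (11.4, 4.8) before and (10.9, 4.7) after, so it travelled √(0.5² + 0.1²) ≈ 0.5 units.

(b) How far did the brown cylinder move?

3.9

From (16.5, 1.5) to (13.2, 3.5), the brown cylinder covered √(3.3² + 2.0²) ≈ 3.9 units.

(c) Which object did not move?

the white capsule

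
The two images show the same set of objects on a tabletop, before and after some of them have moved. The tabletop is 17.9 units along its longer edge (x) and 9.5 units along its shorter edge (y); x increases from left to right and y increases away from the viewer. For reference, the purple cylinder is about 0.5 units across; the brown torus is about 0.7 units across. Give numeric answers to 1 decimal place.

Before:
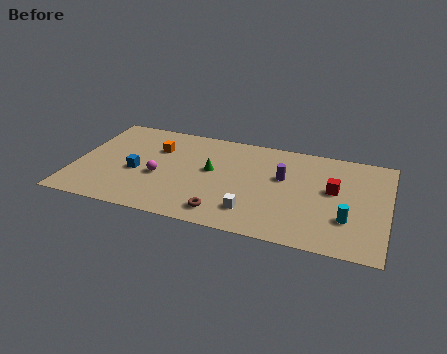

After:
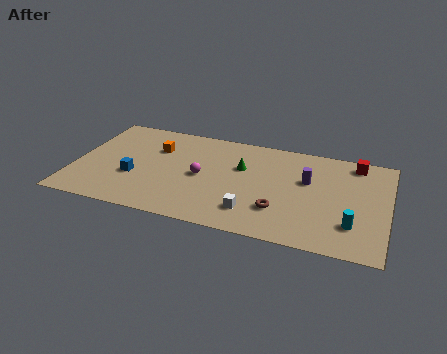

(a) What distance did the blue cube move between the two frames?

0.5

From (3.6, 4.0) to (3.5, 3.5), the blue cube covered √(0.1² + 0.5²) ≈ 0.5 units.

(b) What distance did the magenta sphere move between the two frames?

2.5

From (4.9, 3.9) to (7.3, 4.6), the magenta sphere covered √(2.4² + 0.7²) ≈ 2.5 units.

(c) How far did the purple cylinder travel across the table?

1.4

The purple cylinder was near (11.9, 5.8) before and (13.3, 5.9) after, so it travelled √(1.4² + 0.1²) ≈ 1.4 units.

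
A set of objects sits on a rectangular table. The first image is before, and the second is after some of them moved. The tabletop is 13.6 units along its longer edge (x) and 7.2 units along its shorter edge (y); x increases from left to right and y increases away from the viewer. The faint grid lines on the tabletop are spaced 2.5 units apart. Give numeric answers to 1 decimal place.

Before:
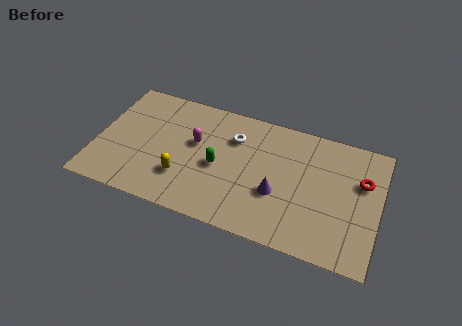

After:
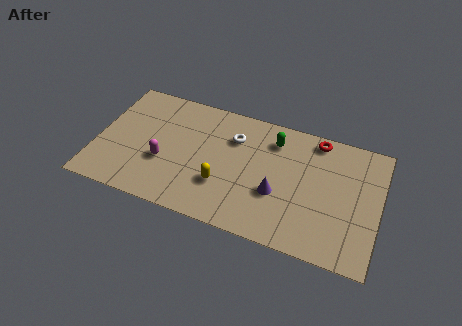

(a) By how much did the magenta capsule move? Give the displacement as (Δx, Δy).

(-1.4, -1.6)

From the two frames, the magenta capsule sits at roughly (4.7, 4.3) before and (3.3, 2.7) after.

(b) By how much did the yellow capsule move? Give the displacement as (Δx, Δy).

(1.9, 0.2)

The yellow capsule started near (4.3, 2.1) and ended near (6.2, 2.3).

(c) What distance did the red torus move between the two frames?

2.9

The red torus was near (12.7, 4.7) before and (10.4, 6.4) after, so it travelled √(2.3² + 1.7²) ≈ 2.9 units.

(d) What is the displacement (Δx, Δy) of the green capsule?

(2.5, 2.4)

From the two frames, the green capsule sits at roughly (5.9, 3.3) before and (8.4, 5.7) after.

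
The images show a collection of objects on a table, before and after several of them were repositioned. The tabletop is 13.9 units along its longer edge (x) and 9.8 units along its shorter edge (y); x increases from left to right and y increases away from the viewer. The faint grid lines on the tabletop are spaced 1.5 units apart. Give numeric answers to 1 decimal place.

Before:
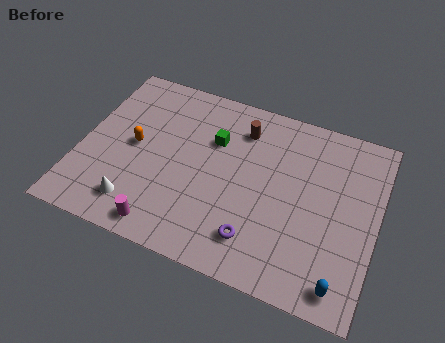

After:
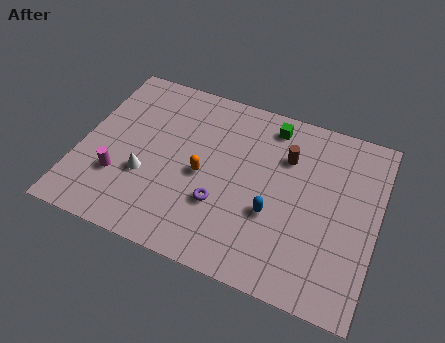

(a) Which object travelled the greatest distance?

the blue capsule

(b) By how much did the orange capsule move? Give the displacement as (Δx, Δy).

(3.3, -0.5)

The orange capsule was at about (2.5, 5.0) and moved to about (5.8, 4.5).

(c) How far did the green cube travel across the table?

3.1

The green cube moved from about (6.1, 6.6) to (8.6, 8.4), a distance of √(2.5² + 1.8²) ≈ 3.1.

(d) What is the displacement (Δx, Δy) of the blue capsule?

(-3.4, 2.4)

The blue capsule started near (12.6, 1.2) and ended near (9.2, 3.6).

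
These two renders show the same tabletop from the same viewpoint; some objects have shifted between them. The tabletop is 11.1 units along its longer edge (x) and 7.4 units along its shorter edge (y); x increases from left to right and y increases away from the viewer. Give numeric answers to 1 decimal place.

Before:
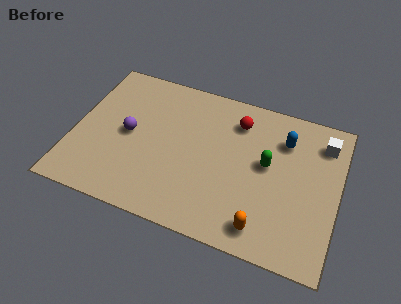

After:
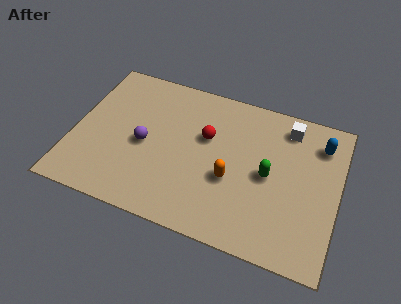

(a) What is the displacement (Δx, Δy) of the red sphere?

(-1.2, -1.2)

The red sphere started near (6.7, 5.8) and ended near (5.5, 4.6).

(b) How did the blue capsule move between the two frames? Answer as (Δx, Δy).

(1.5, 0.3)

The blue capsule started near (8.7, 5.5) and ended near (10.2, 5.8).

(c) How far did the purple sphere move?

0.8

From (2.3, 3.7) to (3.0, 3.4), the purple sphere covered √(0.7² + 0.3²) ≈ 0.8 units.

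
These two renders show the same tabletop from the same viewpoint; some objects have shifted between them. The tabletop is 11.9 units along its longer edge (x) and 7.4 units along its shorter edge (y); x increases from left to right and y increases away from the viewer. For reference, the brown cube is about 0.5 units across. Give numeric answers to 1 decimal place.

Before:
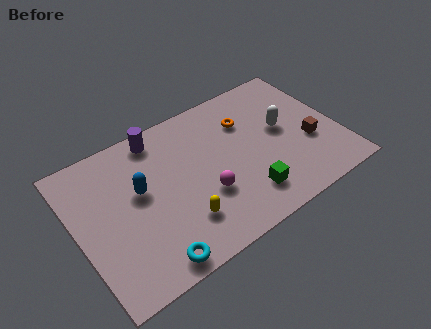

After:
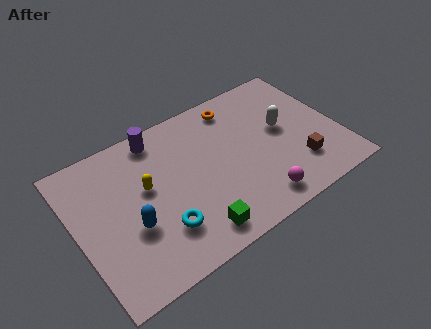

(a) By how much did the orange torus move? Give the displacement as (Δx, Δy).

(-0.3, 1.0)

From the two frames, the orange torus sits at roughly (8.0, 5.3) before and (7.7, 6.3) after.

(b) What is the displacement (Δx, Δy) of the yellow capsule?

(-1.2, 2.4)

The yellow capsule was at about (4.4, 1.9) and moved to about (3.2, 4.3).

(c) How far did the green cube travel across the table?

2.5

From (7.3, 1.6) to (4.8, 1.1), the green cube covered √(2.5² + 0.5²) ≈ 2.5 units.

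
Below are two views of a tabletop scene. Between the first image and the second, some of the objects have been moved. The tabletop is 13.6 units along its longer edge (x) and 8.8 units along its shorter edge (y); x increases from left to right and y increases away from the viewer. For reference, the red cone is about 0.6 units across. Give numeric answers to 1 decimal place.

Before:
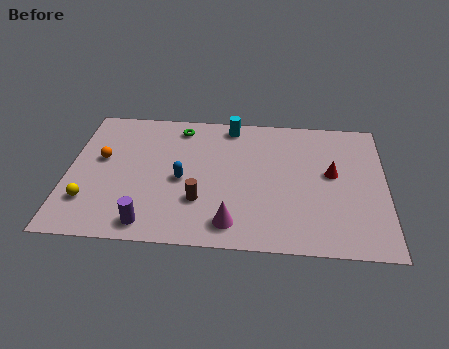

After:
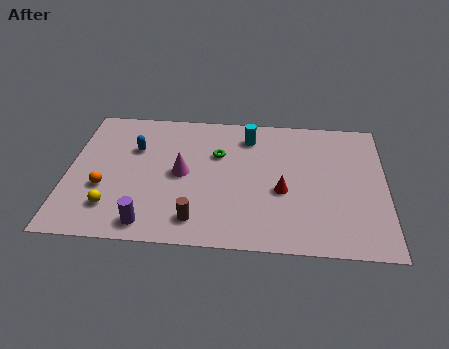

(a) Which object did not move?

the purple cylinder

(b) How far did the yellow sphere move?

1.0

From (1.0, 2.3) to (2.0, 2.0), the yellow sphere covered √(1.0² + 0.3²) ≈ 1.0 units.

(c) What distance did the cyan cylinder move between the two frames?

1.1

The cyan cylinder moved from about (6.9, 7.8) to (7.7, 7.1), a distance of √(0.8² + 0.7²) ≈ 1.1.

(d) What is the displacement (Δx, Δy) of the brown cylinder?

(-0.1, -1.2)

From the two frames, the brown cylinder sits at roughly (5.7, 2.7) before and (5.6, 1.5) after.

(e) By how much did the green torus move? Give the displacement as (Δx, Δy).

(1.7, -1.7)

The green torus started near (4.7, 7.5) and ended near (6.4, 5.8).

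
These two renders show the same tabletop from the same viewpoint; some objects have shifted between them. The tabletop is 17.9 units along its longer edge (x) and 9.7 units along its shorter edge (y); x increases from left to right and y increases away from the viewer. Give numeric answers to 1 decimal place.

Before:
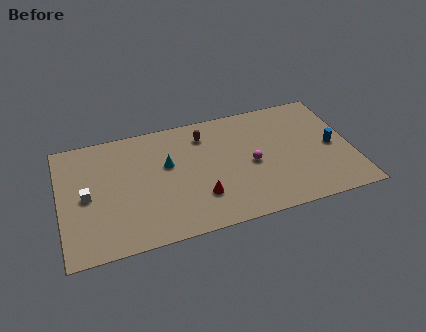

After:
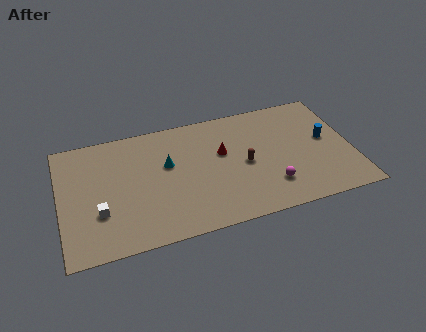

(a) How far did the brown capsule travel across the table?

3.9

From (9.0, 7.7) to (11.3, 4.6), the brown capsule covered √(2.3² + 3.1²) ≈ 3.9 units.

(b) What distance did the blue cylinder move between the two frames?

0.8

From (16.7, 4.6) to (16.4, 5.3), the blue cylinder covered √(0.3² + 0.7²) ≈ 0.8 units.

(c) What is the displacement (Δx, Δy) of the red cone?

(1.6, 3.2)

The red cone started near (8.4, 2.7) and ended near (10.0, 5.9).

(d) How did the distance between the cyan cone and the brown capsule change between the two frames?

+1.9

Before: roughly 3.0 units apart; after: 4.9. That's 1.9 units further apart.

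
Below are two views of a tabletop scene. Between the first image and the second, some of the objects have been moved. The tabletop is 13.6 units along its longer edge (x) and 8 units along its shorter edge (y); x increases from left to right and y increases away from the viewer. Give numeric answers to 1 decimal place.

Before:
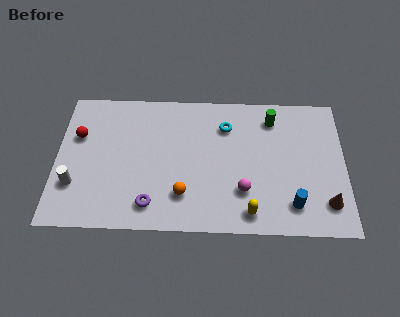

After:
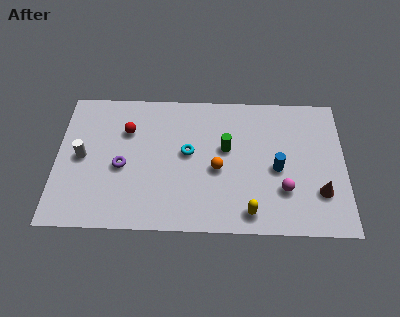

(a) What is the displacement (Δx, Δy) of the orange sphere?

(1.6, 1.5)

The orange sphere started near (6.0, 2.0) and ended near (7.6, 3.5).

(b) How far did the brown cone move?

0.7

The brown cone was near (12.7, 1.7) before and (12.4, 2.3) after, so it travelled √(0.3² + 0.6²) ≈ 0.7 units.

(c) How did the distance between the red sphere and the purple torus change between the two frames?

-3.1

They were about 5.2 units apart before and 2.1 after — 3.1 units closer together.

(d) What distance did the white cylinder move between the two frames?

1.6

From (0.9, 2.4) to (1.2, 4.0), the white cylinder covered √(0.3² + 1.6²) ≈ 1.6 units.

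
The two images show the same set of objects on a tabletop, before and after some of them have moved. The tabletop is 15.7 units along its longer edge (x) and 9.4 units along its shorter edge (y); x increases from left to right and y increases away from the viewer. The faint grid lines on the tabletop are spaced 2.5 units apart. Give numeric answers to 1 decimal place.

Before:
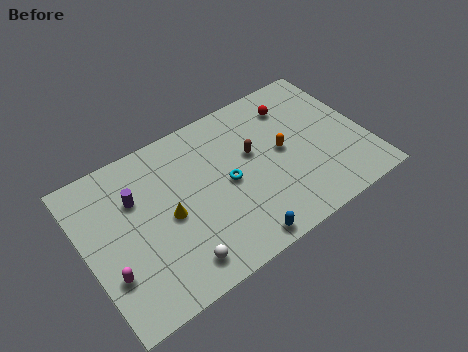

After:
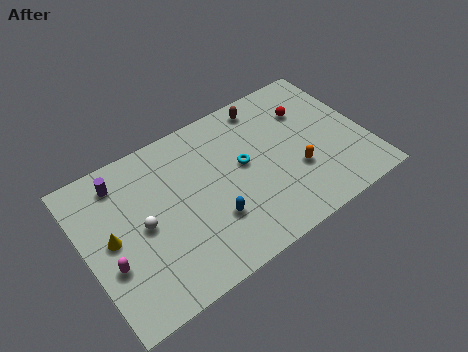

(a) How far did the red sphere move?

1.0

The red sphere moved from about (12.2, 7.4) to (12.9, 6.7), a distance of √(0.7² + 0.7²) ≈ 1.0.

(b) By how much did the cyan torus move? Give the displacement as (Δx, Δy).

(1.0, 0.6)

The cyan torus was at about (7.9, 4.6) and moved to about (8.9, 5.2).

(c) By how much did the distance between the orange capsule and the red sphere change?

+0.9

The distance was about 2.7 in the first image and 3.6 in the second, so they moved 0.9 units further apart.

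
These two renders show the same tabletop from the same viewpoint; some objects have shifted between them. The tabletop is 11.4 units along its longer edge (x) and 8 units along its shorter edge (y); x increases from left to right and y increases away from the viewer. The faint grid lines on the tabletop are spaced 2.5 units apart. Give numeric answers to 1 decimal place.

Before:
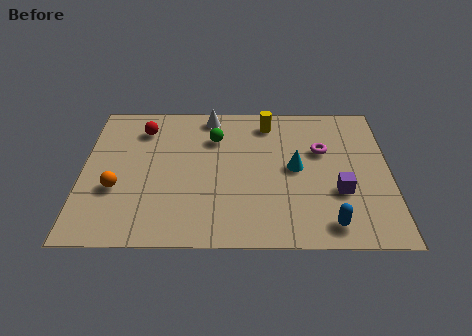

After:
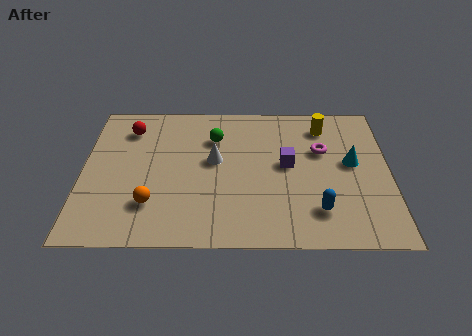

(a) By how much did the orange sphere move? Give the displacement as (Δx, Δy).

(1.3, -0.8)

From the two frames, the orange sphere sits at roughly (1.3, 2.9) before and (2.6, 2.1) after.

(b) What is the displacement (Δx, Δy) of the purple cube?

(-1.9, 1.5)

The purple cube was at about (9.5, 2.8) and moved to about (7.6, 4.3).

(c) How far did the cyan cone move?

2.1

The cyan cone was near (7.9, 4.1) before and (10.0, 4.4) after, so it travelled √(2.1² + 0.3²) ≈ 2.1 units.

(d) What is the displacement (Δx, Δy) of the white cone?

(0.2, -2.6)

The white cone started near (4.7, 7.1) and ended near (4.9, 4.5).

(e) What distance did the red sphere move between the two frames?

0.5

The red sphere moved from about (2.2, 6.3) to (1.7, 6.3), a distance of √(0.5² + 0.0²) ≈ 0.5.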